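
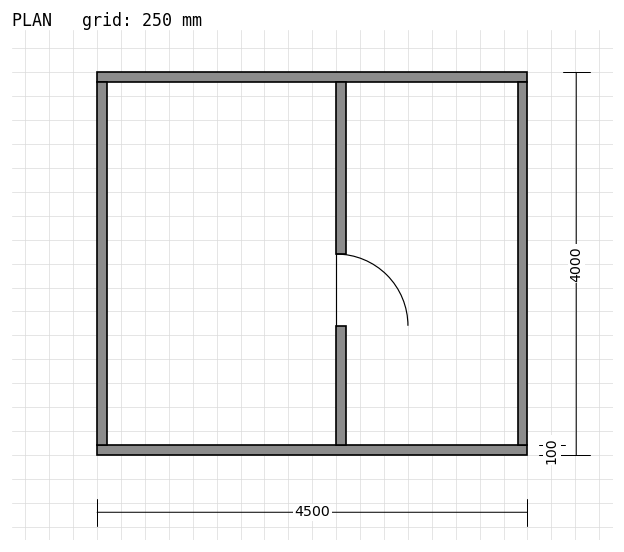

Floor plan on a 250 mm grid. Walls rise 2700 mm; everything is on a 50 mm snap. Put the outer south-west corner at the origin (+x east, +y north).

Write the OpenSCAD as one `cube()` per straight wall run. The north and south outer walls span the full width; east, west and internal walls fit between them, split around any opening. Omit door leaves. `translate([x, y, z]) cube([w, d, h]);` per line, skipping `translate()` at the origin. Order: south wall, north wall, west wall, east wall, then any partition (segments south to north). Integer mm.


cube([4500, 100, 2700]);
translate([0, 3900, 0]) cube([4500, 100, 2700]);
translate([0, 100, 0]) cube([100, 3800, 2700]);
translate([4400, 100, 0]) cube([100, 3800, 2700]);
translate([2500, 100, 0]) cube([100, 1250, 2700]);
translate([2500, 2100, 0]) cube([100, 1800, 2700]);


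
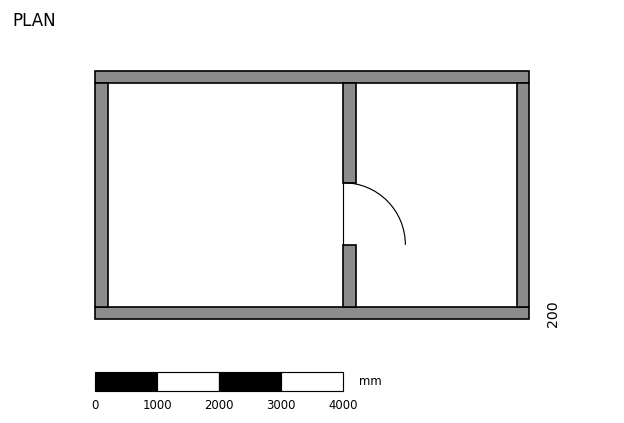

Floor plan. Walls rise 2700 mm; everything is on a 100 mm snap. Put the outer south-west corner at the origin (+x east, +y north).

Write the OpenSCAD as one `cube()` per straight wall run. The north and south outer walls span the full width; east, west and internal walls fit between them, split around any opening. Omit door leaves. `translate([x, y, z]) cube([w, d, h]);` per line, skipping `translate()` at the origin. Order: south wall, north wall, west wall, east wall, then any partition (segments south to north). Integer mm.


cube([7000, 200, 2700]);
translate([0, 3800, 0]) cube([7000, 200, 2700]);
translate([0, 200, 0]) cube([200, 3600, 2700]);
translate([6800, 200, 0]) cube([200, 3600, 2700]);
translate([4000, 200, 0]) cube([200, 1000, 2700]);
translate([4000, 2200, 0]) cube([200, 1600, 2700]);


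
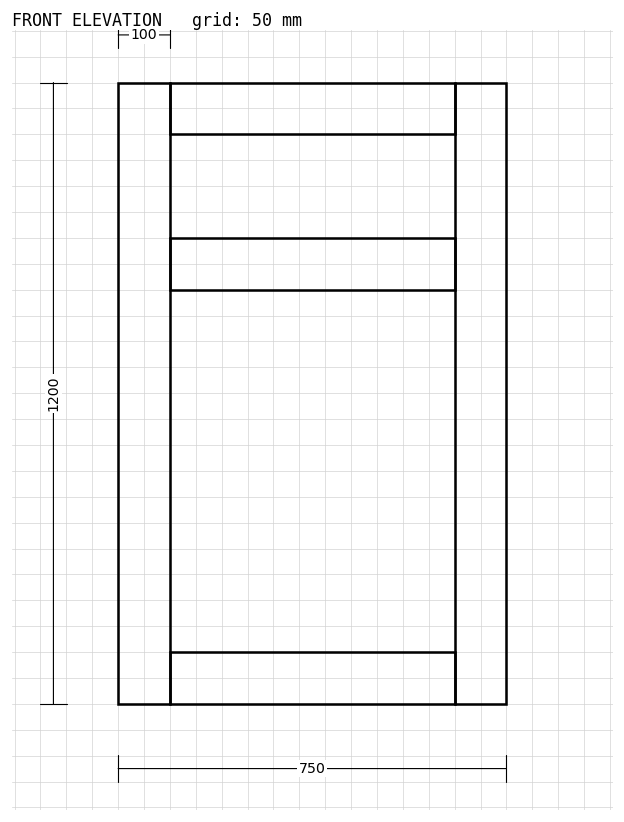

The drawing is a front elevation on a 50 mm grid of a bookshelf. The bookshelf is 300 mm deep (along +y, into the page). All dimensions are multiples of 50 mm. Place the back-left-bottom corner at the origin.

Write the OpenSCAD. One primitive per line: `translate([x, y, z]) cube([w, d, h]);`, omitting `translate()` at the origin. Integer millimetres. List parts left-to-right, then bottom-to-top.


cube([100, 300, 1200]);
translate([100, 0, 0]) cube([550, 300, 100]);
translate([100, 0, 800]) cube([550, 300, 100]);
translate([100, 0, 1100]) cube([550, 300, 100]);
translate([650, 0, 0]) cube([100, 300, 1200]);


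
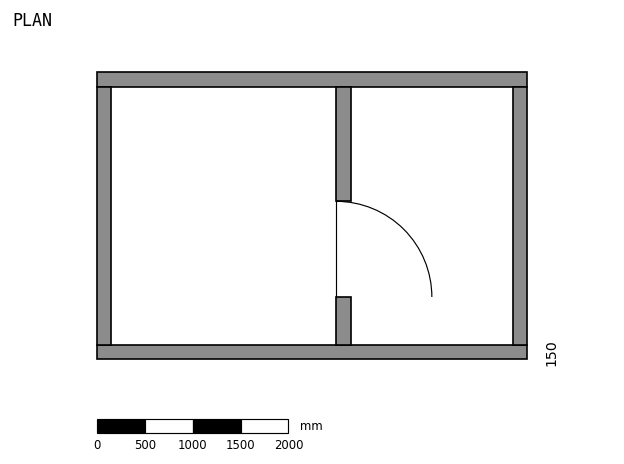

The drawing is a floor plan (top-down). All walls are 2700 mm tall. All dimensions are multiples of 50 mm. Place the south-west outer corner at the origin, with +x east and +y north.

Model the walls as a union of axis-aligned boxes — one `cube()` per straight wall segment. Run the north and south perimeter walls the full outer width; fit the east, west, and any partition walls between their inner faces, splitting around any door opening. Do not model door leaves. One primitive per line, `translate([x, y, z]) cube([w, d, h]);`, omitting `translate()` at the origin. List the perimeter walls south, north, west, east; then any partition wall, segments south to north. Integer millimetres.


cube([4500, 150, 2700]);
translate([0, 2850, 0]) cube([4500, 150, 2700]);
translate([0, 150, 0]) cube([150, 2700, 2700]);
translate([4350, 150, 0]) cube([150, 2700, 2700]);
translate([2500, 150, 0]) cube([150, 500, 2700]);
translate([2500, 1650, 0]) cube([150, 1200, 2700]);


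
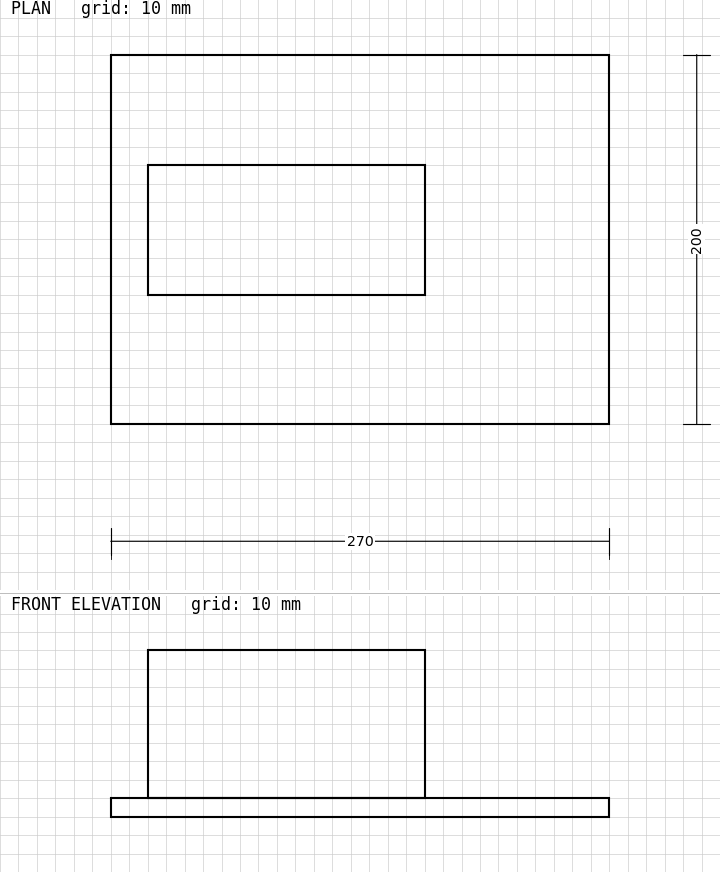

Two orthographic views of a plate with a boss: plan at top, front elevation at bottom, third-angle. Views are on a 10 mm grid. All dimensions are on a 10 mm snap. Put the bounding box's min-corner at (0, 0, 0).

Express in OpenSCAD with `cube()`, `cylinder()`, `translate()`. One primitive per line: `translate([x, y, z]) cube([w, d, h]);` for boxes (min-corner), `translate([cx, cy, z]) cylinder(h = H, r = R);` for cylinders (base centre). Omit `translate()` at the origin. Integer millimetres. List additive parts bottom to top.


cube([270, 200, 10]);
translate([20, 70, 10]) cube([150, 70, 80]);


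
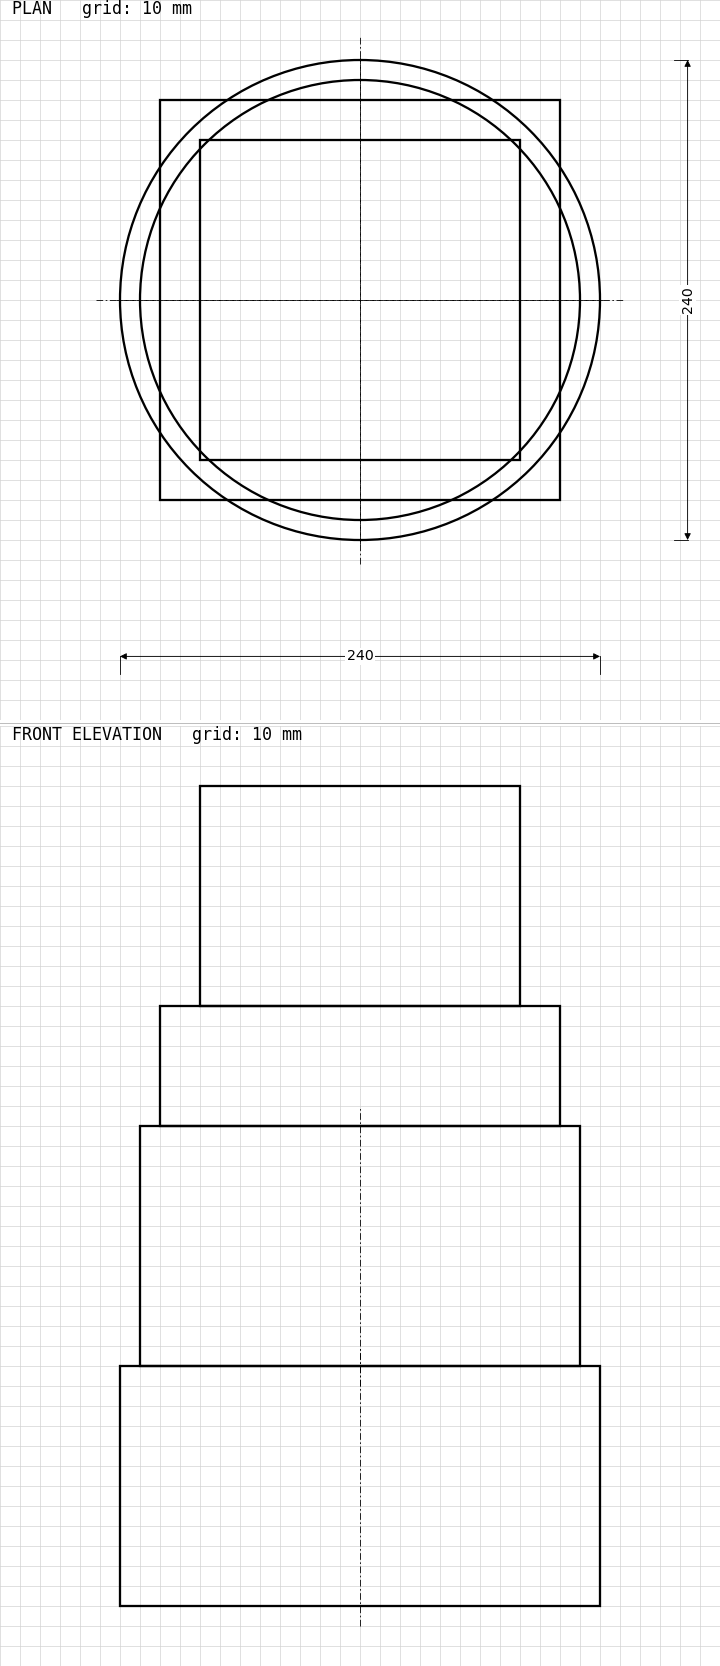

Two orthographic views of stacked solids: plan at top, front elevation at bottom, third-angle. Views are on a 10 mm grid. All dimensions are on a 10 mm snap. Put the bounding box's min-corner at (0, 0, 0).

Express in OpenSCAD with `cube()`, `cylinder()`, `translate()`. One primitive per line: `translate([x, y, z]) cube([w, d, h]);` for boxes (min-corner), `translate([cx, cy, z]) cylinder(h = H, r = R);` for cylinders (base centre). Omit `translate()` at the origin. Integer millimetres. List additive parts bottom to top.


translate([120, 120, 0]) cylinder(h = 120, r = 120);
translate([120, 120, 120]) cylinder(h = 120, r = 110);
translate([20, 20, 240]) cube([200, 200, 60]);
translate([40, 40, 300]) cube([160, 160, 110]);


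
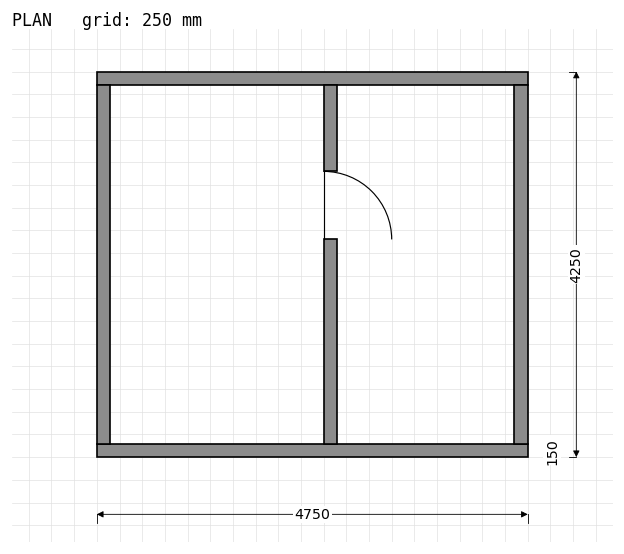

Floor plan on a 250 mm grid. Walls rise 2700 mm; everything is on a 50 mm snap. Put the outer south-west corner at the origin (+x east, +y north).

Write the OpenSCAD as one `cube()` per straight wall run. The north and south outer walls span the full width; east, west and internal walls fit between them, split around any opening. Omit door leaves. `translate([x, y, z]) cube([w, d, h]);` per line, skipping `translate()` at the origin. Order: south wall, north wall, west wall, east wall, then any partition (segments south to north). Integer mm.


cube([4750, 150, 2700]);
translate([0, 4100, 0]) cube([4750, 150, 2700]);
translate([0, 150, 0]) cube([150, 3950, 2700]);
translate([4600, 150, 0]) cube([150, 3950, 2700]);
translate([2500, 150, 0]) cube([150, 2250, 2700]);
translate([2500, 3150, 0]) cube([150, 950, 2700]);


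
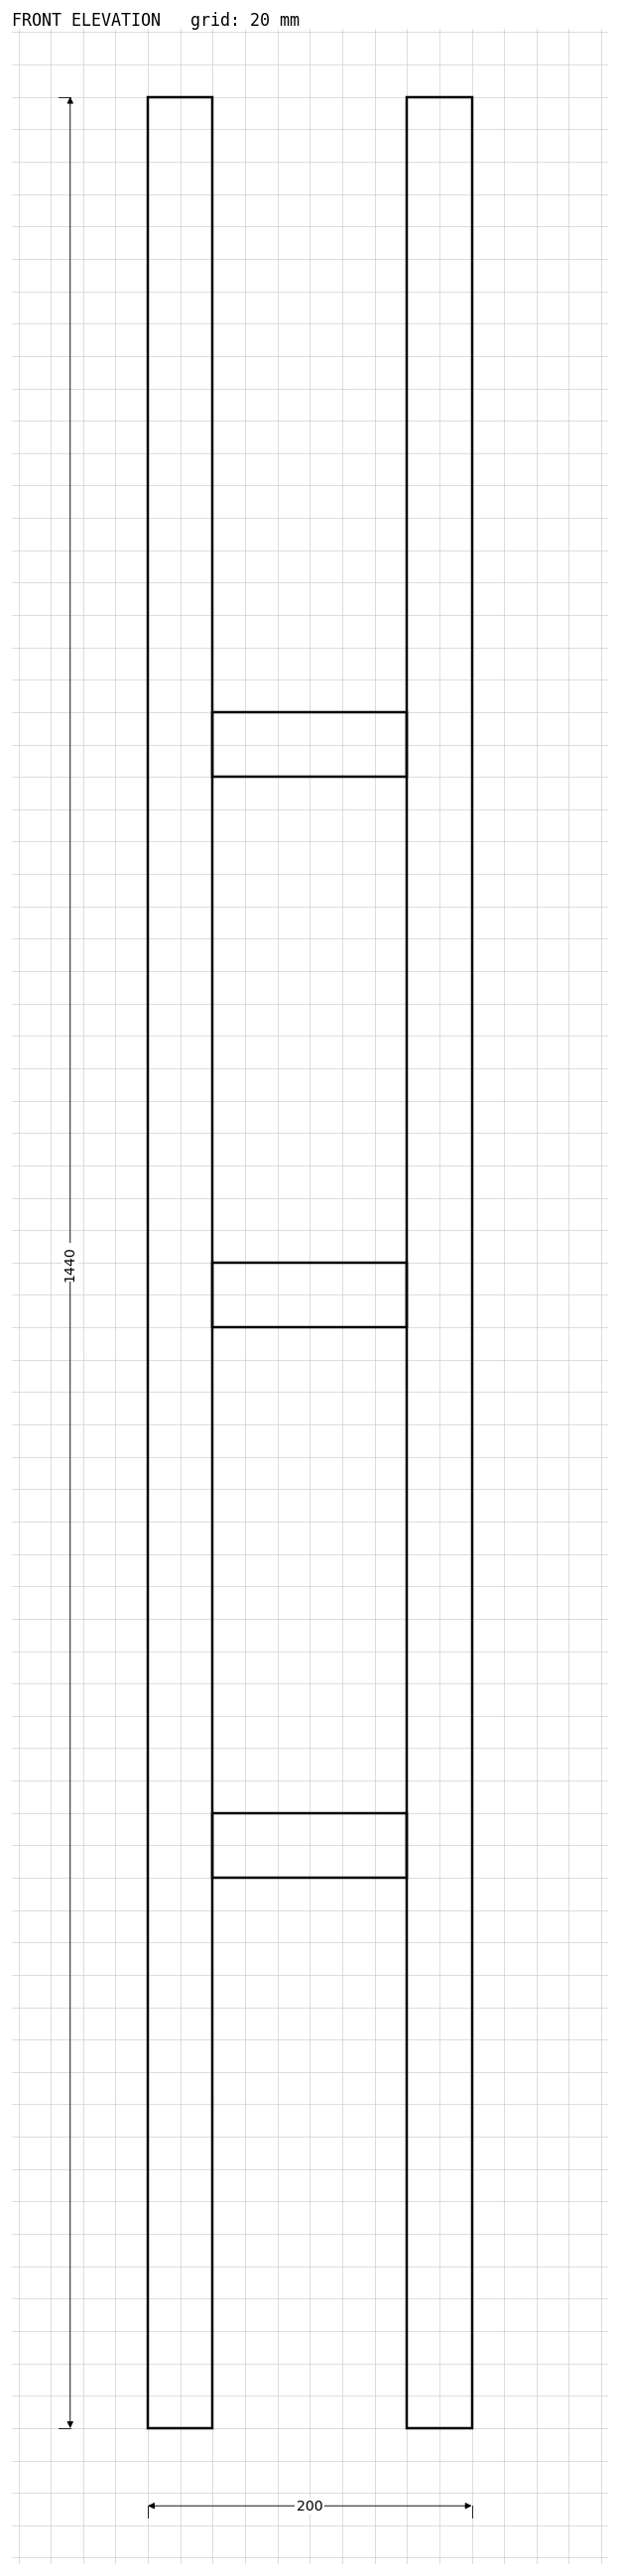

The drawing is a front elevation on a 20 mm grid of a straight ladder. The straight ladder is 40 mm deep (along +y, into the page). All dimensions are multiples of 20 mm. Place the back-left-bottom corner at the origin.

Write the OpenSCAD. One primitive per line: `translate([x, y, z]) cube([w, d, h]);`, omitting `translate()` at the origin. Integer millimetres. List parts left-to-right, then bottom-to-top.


cube([40, 40, 1440]);
translate([40, 0, 340]) cube([120, 40, 40]);
translate([40, 0, 680]) cube([120, 40, 40]);
translate([40, 0, 1020]) cube([120, 40, 40]);
translate([160, 0, 0]) cube([40, 40, 1440]);


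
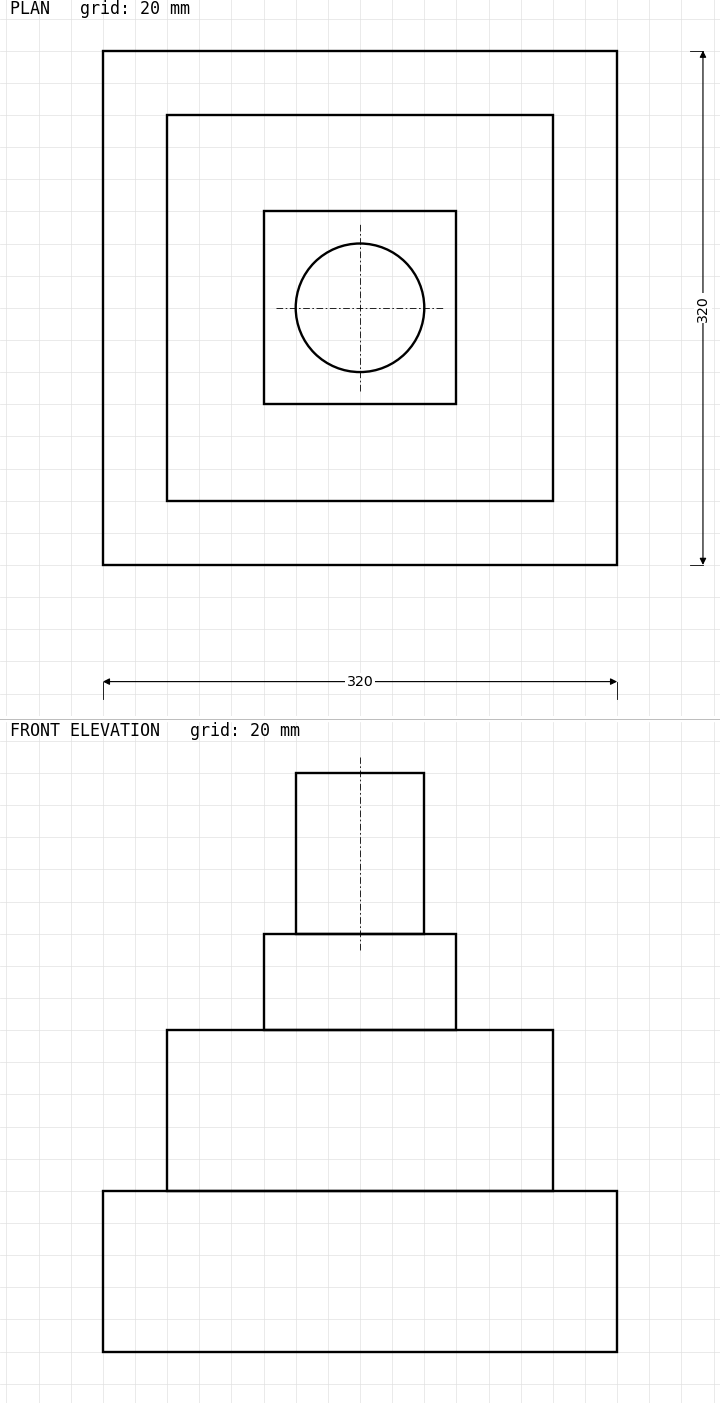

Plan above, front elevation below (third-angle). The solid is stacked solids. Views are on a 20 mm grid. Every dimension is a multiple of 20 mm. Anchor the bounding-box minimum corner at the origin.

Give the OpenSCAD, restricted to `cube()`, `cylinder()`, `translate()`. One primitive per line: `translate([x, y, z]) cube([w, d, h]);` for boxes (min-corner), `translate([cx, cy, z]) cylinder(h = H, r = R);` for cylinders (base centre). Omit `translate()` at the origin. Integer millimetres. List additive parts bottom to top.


cube([320, 320, 100]);
translate([40, 40, 100]) cube([240, 240, 100]);
translate([100, 100, 200]) cube([120, 120, 60]);
translate([160, 160, 260]) cylinder(h = 100, r = 40);


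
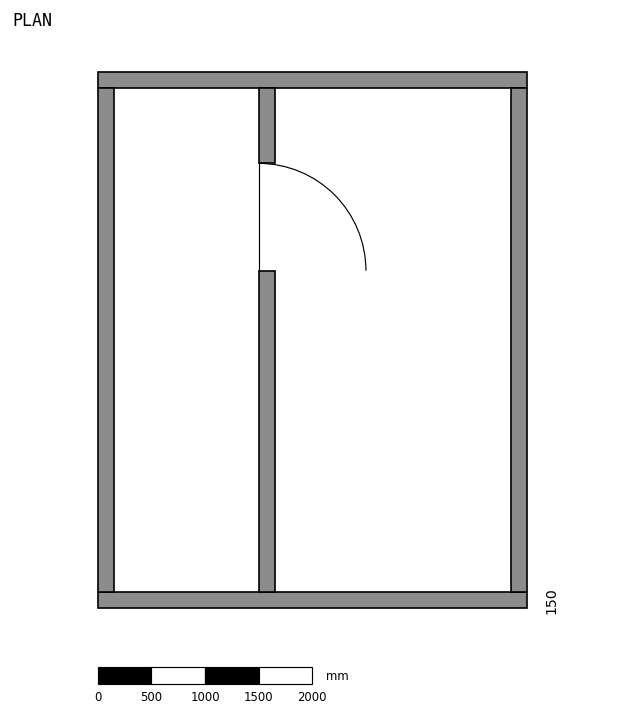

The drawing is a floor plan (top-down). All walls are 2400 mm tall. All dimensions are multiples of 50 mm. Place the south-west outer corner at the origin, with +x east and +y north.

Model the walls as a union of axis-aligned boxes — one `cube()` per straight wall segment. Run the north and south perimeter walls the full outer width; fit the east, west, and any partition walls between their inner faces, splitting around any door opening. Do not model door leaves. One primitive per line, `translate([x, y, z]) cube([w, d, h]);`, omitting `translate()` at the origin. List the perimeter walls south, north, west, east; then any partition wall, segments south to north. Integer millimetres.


cube([4000, 150, 2400]);
translate([0, 4850, 0]) cube([4000, 150, 2400]);
translate([0, 150, 0]) cube([150, 4700, 2400]);
translate([3850, 150, 0]) cube([150, 4700, 2400]);
translate([1500, 150, 0]) cube([150, 3000, 2400]);
translate([1500, 4150, 0]) cube([150, 700, 2400]);


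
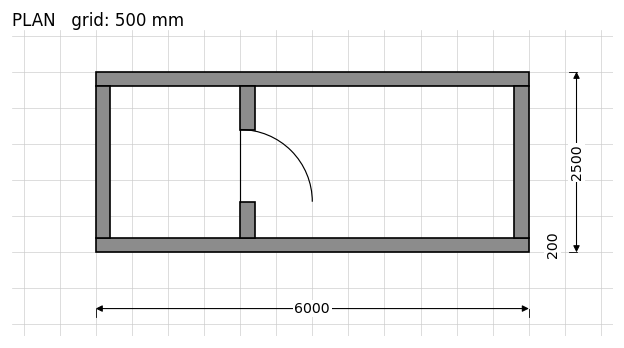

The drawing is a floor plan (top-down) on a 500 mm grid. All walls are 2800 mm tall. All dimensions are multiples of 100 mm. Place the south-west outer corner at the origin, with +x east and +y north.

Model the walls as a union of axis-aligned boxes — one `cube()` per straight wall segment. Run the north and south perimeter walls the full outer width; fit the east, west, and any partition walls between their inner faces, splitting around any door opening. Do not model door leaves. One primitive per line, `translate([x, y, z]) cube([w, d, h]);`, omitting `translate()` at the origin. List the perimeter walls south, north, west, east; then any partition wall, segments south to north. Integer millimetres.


cube([6000, 200, 2800]);
translate([0, 2300, 0]) cube([6000, 200, 2800]);
translate([0, 200, 0]) cube([200, 2100, 2800]);
translate([5800, 200, 0]) cube([200, 2100, 2800]);
translate([2000, 200, 0]) cube([200, 500, 2800]);
translate([2000, 1700, 0]) cube([200, 600, 2800]);


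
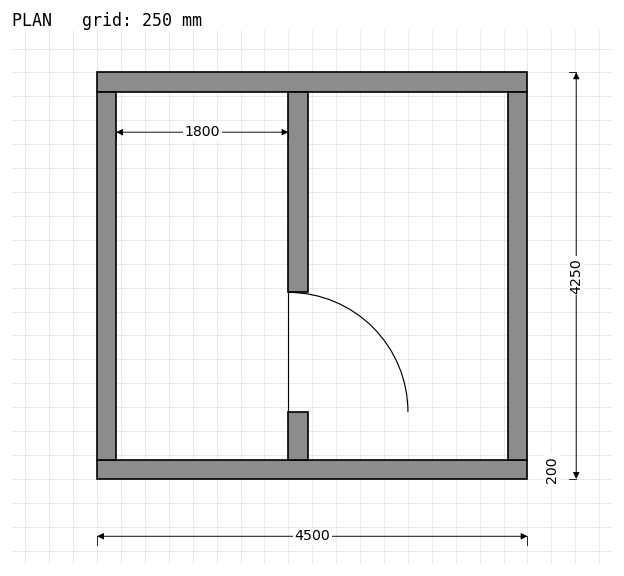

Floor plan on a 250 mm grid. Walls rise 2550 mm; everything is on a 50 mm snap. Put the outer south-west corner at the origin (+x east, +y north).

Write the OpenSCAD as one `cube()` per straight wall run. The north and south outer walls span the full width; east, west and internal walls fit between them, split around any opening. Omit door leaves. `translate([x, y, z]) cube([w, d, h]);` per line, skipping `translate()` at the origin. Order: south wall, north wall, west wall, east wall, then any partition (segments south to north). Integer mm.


cube([4500, 200, 2550]);
translate([0, 4050, 0]) cube([4500, 200, 2550]);
translate([0, 200, 0]) cube([200, 3850, 2550]);
translate([4300, 200, 0]) cube([200, 3850, 2550]);
translate([2000, 200, 0]) cube([200, 500, 2550]);
translate([2000, 1950, 0]) cube([200, 2100, 2550]);


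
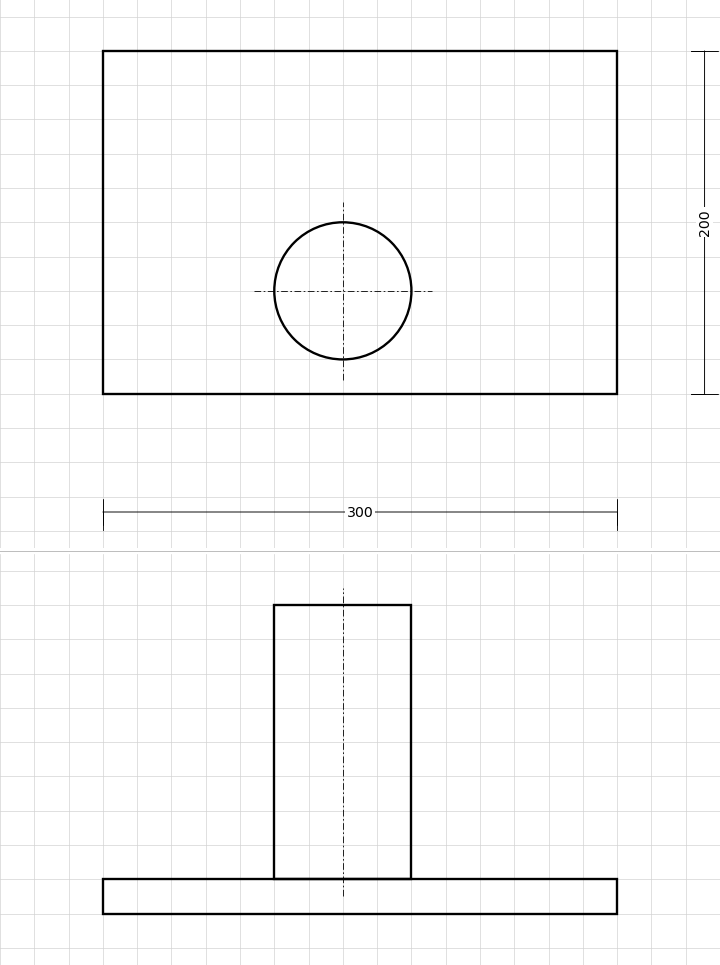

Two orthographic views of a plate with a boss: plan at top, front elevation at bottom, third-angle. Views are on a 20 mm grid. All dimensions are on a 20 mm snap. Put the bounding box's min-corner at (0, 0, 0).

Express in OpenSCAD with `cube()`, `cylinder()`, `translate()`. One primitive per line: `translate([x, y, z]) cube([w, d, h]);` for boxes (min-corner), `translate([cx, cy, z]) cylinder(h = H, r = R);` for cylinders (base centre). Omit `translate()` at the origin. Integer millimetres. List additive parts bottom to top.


cube([300, 200, 20]);
translate([140, 60, 20]) cylinder(h = 160, r = 40);


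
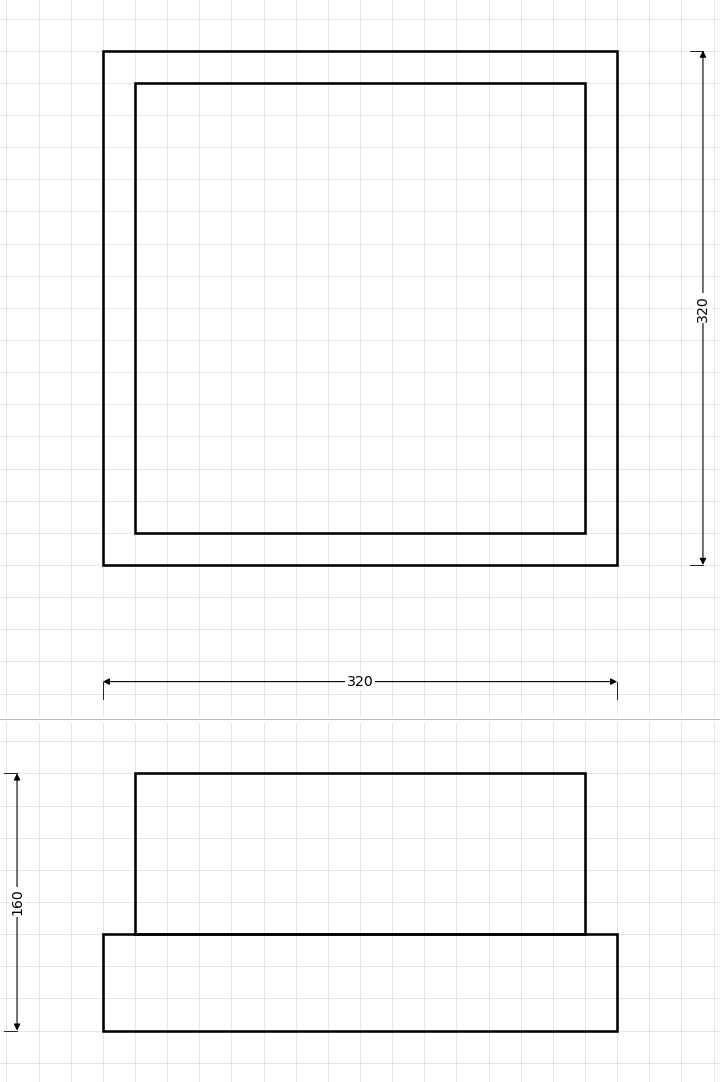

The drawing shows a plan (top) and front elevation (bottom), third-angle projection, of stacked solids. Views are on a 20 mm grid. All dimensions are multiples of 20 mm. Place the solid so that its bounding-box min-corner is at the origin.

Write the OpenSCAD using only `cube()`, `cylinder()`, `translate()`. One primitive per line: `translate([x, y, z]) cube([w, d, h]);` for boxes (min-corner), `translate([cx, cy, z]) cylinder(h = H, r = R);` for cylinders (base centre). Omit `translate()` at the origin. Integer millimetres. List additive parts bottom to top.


cube([320, 320, 60]);
translate([20, 20, 60]) cube([280, 280, 100]);


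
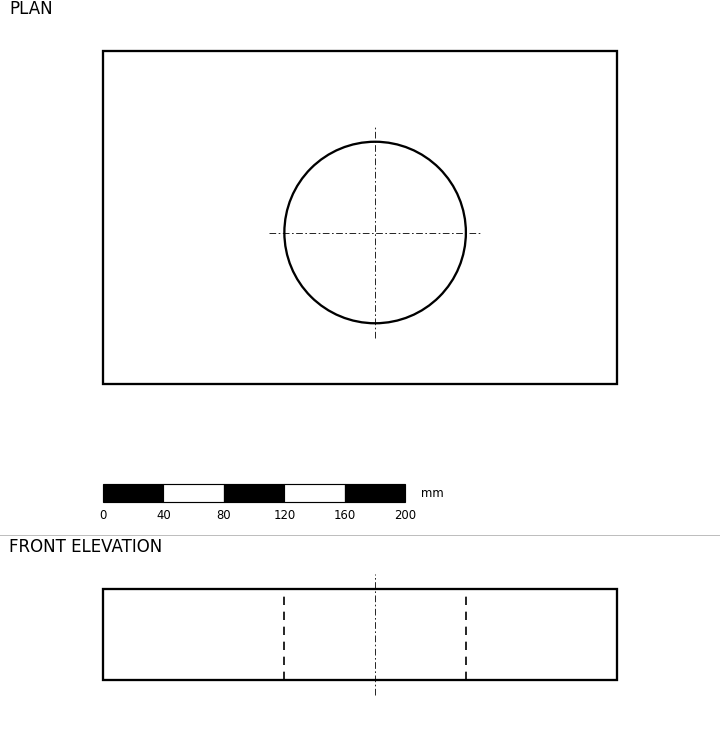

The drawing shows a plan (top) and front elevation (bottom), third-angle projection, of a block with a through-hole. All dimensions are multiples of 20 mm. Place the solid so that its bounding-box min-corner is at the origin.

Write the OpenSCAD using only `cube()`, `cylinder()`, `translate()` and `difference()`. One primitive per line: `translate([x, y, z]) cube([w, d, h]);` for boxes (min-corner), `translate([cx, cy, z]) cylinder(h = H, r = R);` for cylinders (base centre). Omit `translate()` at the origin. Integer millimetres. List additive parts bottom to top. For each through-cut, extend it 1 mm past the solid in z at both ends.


difference() {
  cube([340, 220, 60]);
  translate([180, 100, -1]) cylinder(h = 62, r = 60);
}


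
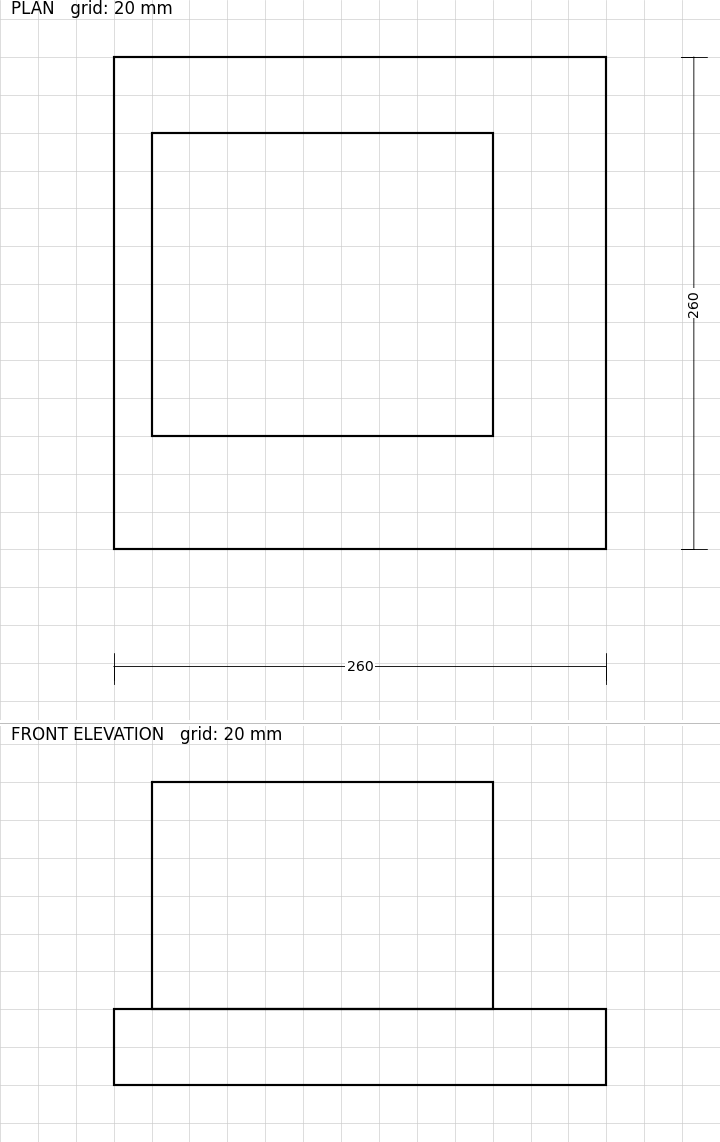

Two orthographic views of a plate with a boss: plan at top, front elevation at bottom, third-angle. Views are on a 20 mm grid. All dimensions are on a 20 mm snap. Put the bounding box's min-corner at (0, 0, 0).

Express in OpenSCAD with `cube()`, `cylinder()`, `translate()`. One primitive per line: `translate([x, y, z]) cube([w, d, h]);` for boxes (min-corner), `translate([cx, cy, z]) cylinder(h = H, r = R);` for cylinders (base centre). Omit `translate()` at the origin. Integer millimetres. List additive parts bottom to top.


cube([260, 260, 40]);
translate([20, 60, 40]) cube([180, 160, 120]);


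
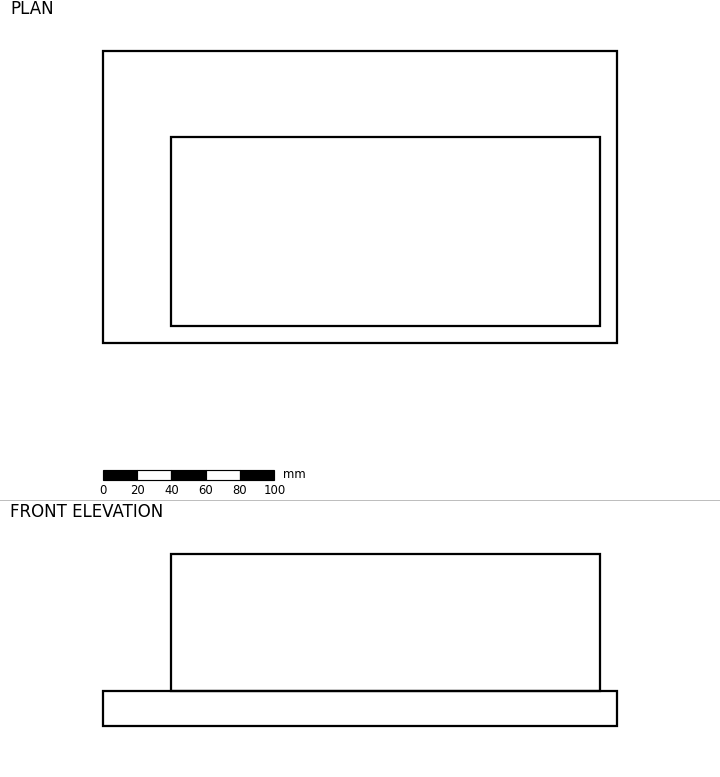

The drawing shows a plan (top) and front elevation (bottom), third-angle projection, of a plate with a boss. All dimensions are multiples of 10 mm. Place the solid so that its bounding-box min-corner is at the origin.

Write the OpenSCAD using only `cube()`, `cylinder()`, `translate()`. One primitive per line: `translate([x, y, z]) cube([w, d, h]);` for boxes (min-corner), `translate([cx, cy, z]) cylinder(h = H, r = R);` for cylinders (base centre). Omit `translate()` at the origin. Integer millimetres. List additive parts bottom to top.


cube([300, 170, 20]);
translate([40, 10, 20]) cube([250, 110, 80]);


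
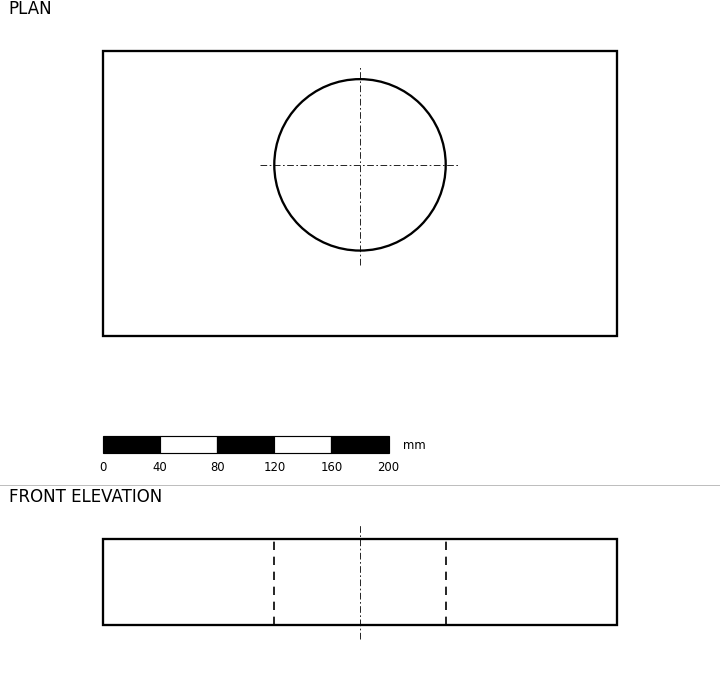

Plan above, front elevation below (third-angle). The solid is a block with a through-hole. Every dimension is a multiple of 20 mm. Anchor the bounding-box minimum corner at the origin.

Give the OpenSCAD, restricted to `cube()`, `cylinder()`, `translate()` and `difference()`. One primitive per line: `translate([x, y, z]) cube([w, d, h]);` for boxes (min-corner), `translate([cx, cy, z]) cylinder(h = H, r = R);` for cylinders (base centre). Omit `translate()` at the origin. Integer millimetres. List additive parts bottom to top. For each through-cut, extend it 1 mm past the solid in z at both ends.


difference() {
  cube([360, 200, 60]);
  translate([180, 120, -1]) cylinder(h = 62, r = 60);
}


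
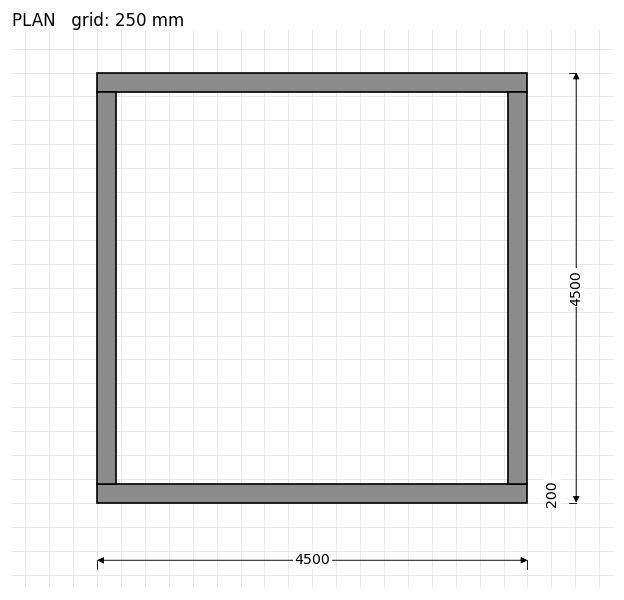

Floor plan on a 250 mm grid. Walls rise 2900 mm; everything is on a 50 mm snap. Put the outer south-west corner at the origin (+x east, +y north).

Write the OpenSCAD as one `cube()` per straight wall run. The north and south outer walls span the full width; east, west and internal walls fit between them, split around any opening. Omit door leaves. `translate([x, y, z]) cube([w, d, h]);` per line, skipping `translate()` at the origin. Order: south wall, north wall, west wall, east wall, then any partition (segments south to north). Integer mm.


cube([4500, 200, 2900]);
translate([0, 4300, 0]) cube([4500, 200, 2900]);
translate([0, 200, 0]) cube([200, 4100, 2900]);
translate([4300, 200, 0]) cube([200, 4100, 2900]);


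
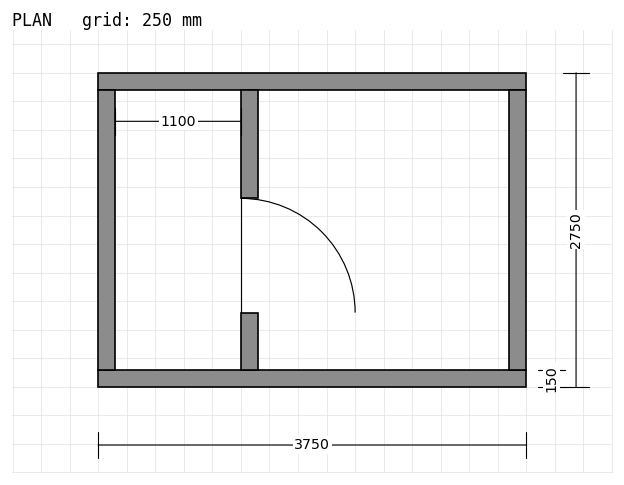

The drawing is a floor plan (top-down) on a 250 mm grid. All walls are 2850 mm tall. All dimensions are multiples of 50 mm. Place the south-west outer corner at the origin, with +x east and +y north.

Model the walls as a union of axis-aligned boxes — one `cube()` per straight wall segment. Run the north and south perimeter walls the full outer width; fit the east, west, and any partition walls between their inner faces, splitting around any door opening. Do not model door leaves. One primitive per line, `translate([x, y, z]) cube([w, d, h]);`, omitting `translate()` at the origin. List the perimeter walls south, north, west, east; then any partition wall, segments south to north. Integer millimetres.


cube([3750, 150, 2850]);
translate([0, 2600, 0]) cube([3750, 150, 2850]);
translate([0, 150, 0]) cube([150, 2450, 2850]);
translate([3600, 150, 0]) cube([150, 2450, 2850]);
translate([1250, 150, 0]) cube([150, 500, 2850]);
translate([1250, 1650, 0]) cube([150, 950, 2850]);


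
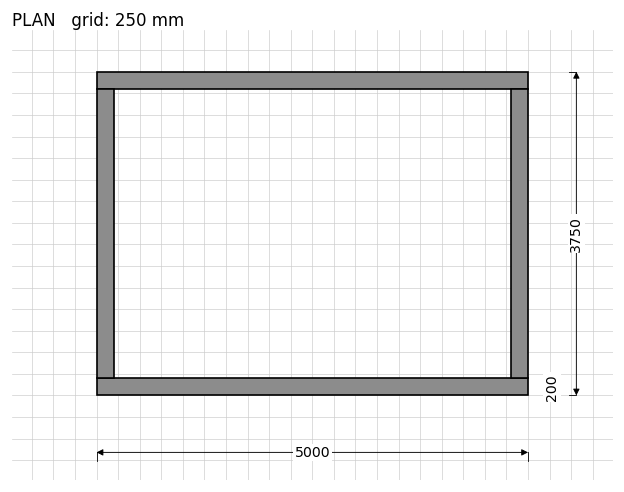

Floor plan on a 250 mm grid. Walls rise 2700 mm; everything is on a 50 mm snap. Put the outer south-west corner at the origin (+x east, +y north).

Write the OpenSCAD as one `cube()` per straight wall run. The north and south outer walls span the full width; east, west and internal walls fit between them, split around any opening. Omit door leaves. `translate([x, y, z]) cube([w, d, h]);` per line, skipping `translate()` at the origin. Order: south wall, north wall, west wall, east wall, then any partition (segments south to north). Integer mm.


cube([5000, 200, 2700]);
translate([0, 3550, 0]) cube([5000, 200, 2700]);
translate([0, 200, 0]) cube([200, 3350, 2700]);
translate([4800, 200, 0]) cube([200, 3350, 2700]);


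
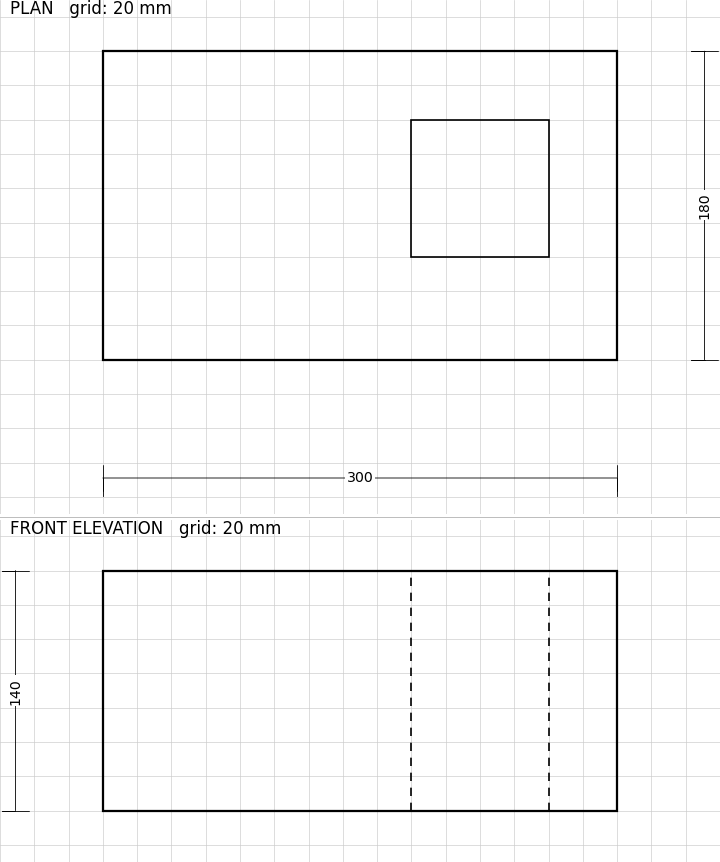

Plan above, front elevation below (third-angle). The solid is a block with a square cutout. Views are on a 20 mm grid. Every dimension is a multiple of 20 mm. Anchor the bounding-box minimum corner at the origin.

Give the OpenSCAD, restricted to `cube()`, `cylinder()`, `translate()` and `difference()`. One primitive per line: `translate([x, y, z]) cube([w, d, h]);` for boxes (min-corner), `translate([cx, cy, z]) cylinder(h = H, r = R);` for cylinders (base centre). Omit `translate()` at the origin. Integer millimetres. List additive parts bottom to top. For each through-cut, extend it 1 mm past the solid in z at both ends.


difference() {
  cube([300, 180, 140]);
  translate([180, 60, -1]) cube([80, 80, 142]);
}


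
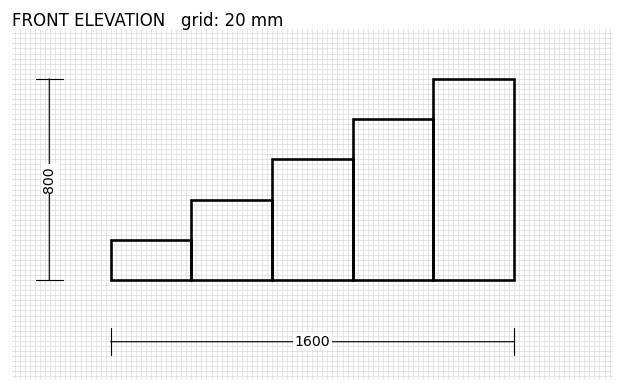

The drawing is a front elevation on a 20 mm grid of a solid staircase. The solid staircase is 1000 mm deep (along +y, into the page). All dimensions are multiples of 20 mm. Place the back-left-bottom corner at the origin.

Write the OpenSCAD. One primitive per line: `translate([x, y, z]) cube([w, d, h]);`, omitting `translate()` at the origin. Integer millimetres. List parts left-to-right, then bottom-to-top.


cube([320, 1000, 160]);
translate([320, 0, 0]) cube([320, 1000, 320]);
translate([640, 0, 0]) cube([320, 1000, 480]);
translate([960, 0, 0]) cube([320, 1000, 640]);
translate([1280, 0, 0]) cube([320, 1000, 800]);


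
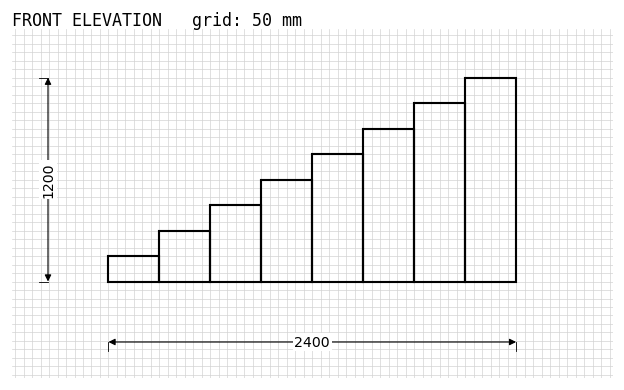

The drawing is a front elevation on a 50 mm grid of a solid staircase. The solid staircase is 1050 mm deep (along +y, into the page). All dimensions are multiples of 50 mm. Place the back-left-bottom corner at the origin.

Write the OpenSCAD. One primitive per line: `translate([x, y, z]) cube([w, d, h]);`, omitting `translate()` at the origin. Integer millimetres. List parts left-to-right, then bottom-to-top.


cube([300, 1050, 150]);
translate([300, 0, 0]) cube([300, 1050, 300]);
translate([600, 0, 0]) cube([300, 1050, 450]);
translate([900, 0, 0]) cube([300, 1050, 600]);
translate([1200, 0, 0]) cube([300, 1050, 750]);
translate([1500, 0, 0]) cube([300, 1050, 900]);
translate([1800, 0, 0]) cube([300, 1050, 1050]);
translate([2100, 0, 0]) cube([300, 1050, 1200]);


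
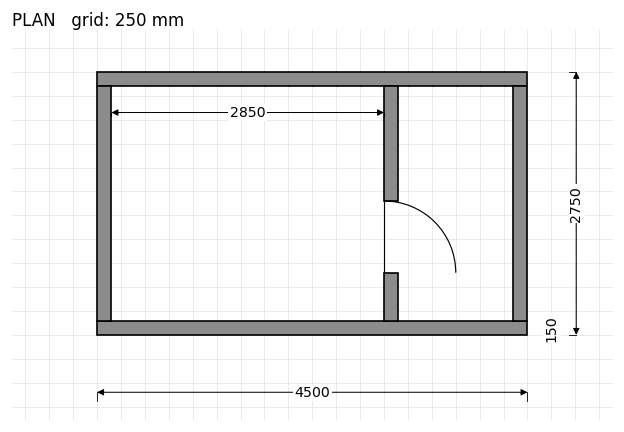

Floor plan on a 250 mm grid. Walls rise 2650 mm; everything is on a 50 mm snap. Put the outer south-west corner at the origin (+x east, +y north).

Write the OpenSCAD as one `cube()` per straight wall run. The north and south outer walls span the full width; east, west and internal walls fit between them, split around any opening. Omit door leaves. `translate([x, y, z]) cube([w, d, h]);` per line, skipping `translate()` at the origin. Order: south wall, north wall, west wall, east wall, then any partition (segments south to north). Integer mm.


cube([4500, 150, 2650]);
translate([0, 2600, 0]) cube([4500, 150, 2650]);
translate([0, 150, 0]) cube([150, 2450, 2650]);
translate([4350, 150, 0]) cube([150, 2450, 2650]);
translate([3000, 150, 0]) cube([150, 500, 2650]);
translate([3000, 1400, 0]) cube([150, 1200, 2650]);


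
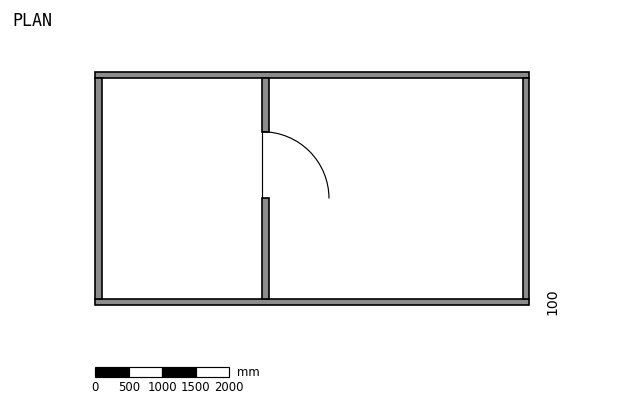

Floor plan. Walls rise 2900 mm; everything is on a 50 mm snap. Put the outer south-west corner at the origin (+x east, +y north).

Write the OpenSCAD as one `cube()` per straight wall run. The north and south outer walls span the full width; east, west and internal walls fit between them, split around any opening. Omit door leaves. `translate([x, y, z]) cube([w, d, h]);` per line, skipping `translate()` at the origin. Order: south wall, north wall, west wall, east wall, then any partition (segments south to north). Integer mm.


cube([6500, 100, 2900]);
translate([0, 3400, 0]) cube([6500, 100, 2900]);
translate([0, 100, 0]) cube([100, 3300, 2900]);
translate([6400, 100, 0]) cube([100, 3300, 2900]);
translate([2500, 100, 0]) cube([100, 1500, 2900]);
translate([2500, 2600, 0]) cube([100, 800, 2900]);


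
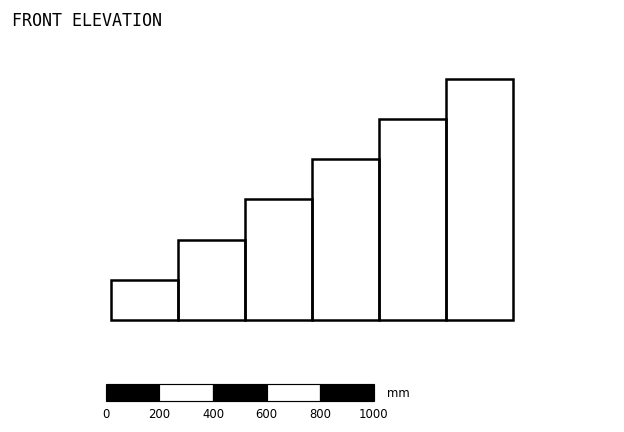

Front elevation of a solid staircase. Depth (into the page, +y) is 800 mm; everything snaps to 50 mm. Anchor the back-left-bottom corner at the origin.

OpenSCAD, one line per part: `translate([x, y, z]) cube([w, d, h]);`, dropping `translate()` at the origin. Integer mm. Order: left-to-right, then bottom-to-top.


cube([250, 800, 150]);
translate([250, 0, 0]) cube([250, 800, 300]);
translate([500, 0, 0]) cube([250, 800, 450]);
translate([750, 0, 0]) cube([250, 800, 600]);
translate([1000, 0, 0]) cube([250, 800, 750]);
translate([1250, 0, 0]) cube([250, 800, 900]);


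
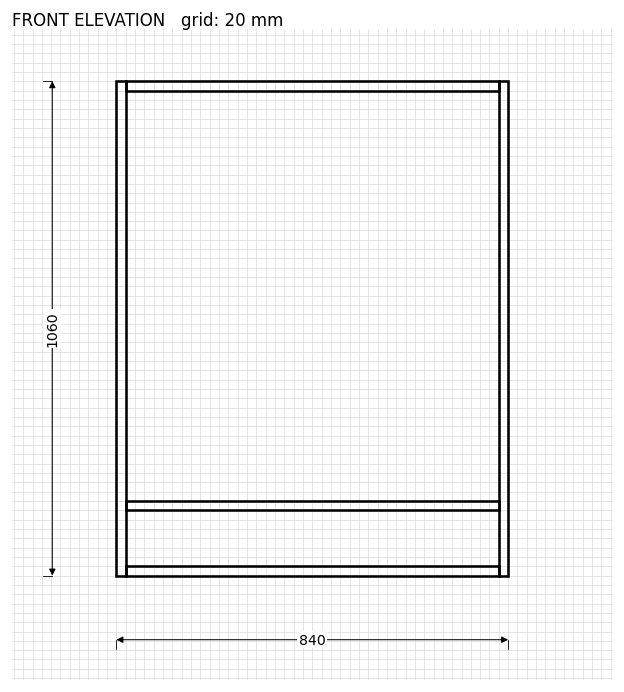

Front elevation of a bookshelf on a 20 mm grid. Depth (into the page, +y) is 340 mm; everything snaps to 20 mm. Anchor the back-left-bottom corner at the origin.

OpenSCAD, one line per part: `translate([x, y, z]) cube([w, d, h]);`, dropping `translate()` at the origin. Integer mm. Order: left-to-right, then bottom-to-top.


cube([20, 340, 1060]);
translate([20, 0, 0]) cube([800, 340, 20]);
translate([20, 0, 140]) cube([800, 340, 20]);
translate([20, 0, 1040]) cube([800, 340, 20]);
translate([820, 0, 0]) cube([20, 340, 1060]);


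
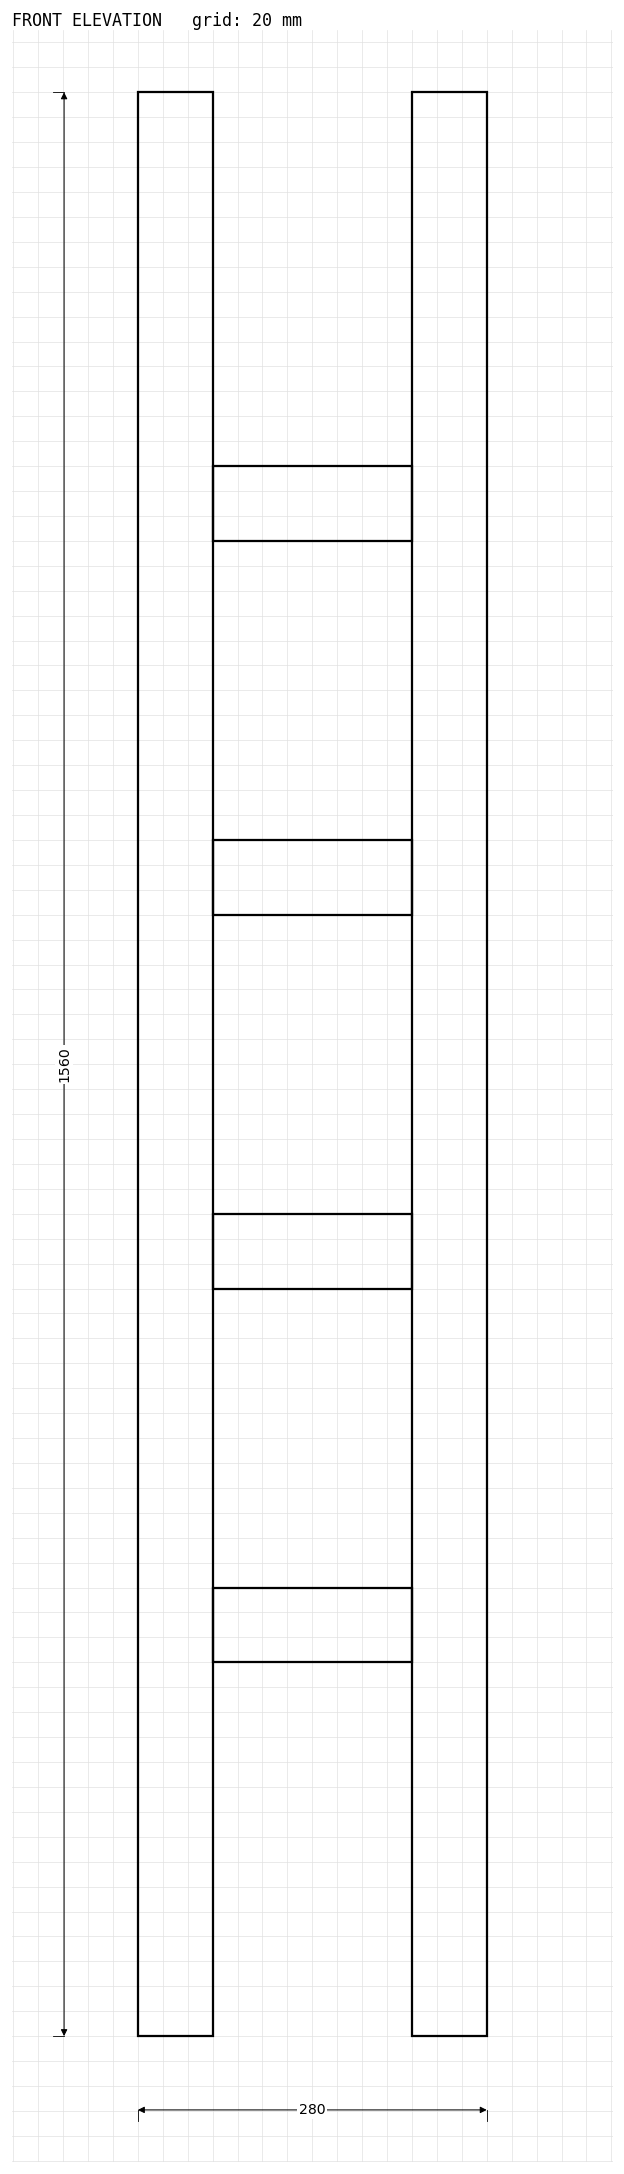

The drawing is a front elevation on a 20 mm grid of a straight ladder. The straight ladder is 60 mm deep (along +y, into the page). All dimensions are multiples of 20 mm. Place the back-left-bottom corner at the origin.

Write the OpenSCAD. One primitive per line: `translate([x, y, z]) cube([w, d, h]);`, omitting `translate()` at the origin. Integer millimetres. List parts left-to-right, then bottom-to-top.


cube([60, 60, 1560]);
translate([60, 0, 300]) cube([160, 60, 60]);
translate([60, 0, 600]) cube([160, 60, 60]);
translate([60, 0, 900]) cube([160, 60, 60]);
translate([60, 0, 1200]) cube([160, 60, 60]);
translate([220, 0, 0]) cube([60, 60, 1560]);


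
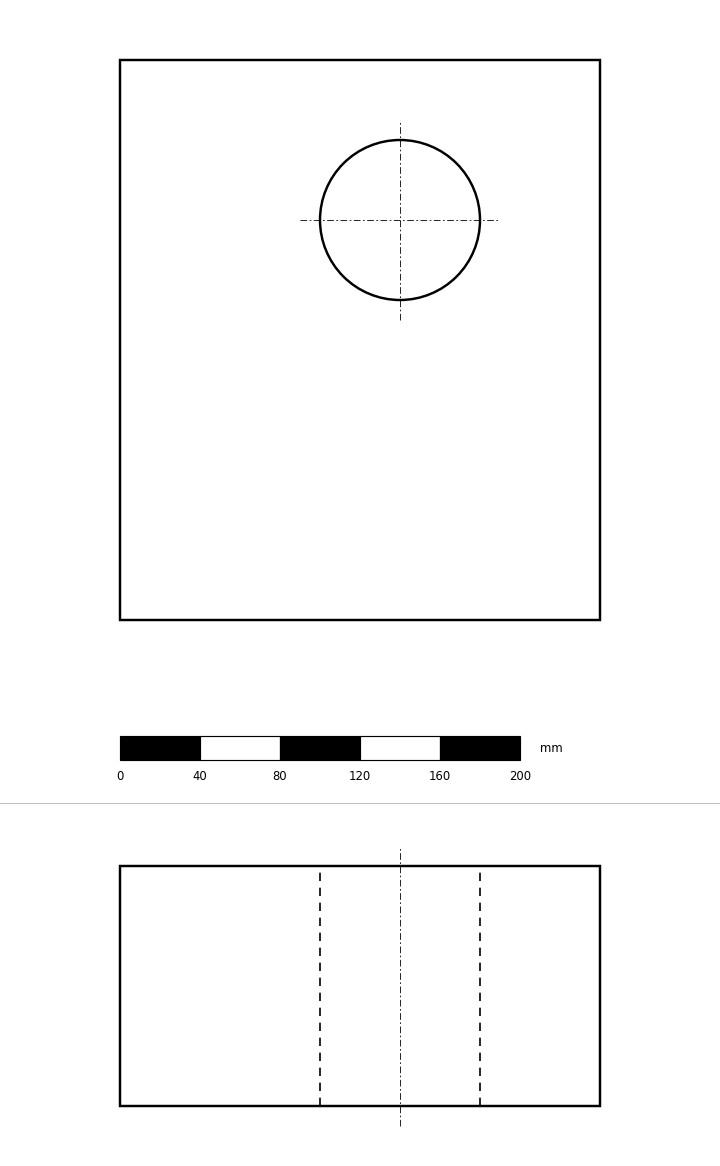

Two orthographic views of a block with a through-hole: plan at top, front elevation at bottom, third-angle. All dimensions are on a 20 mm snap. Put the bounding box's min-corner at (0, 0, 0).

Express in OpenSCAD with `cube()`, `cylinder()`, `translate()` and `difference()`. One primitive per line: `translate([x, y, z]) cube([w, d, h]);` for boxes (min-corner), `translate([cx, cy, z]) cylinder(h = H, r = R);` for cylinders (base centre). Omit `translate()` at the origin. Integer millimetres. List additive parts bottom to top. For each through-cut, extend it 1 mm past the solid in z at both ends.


difference() {
  cube([240, 280, 120]);
  translate([140, 200, -1]) cylinder(h = 122, r = 40);
}


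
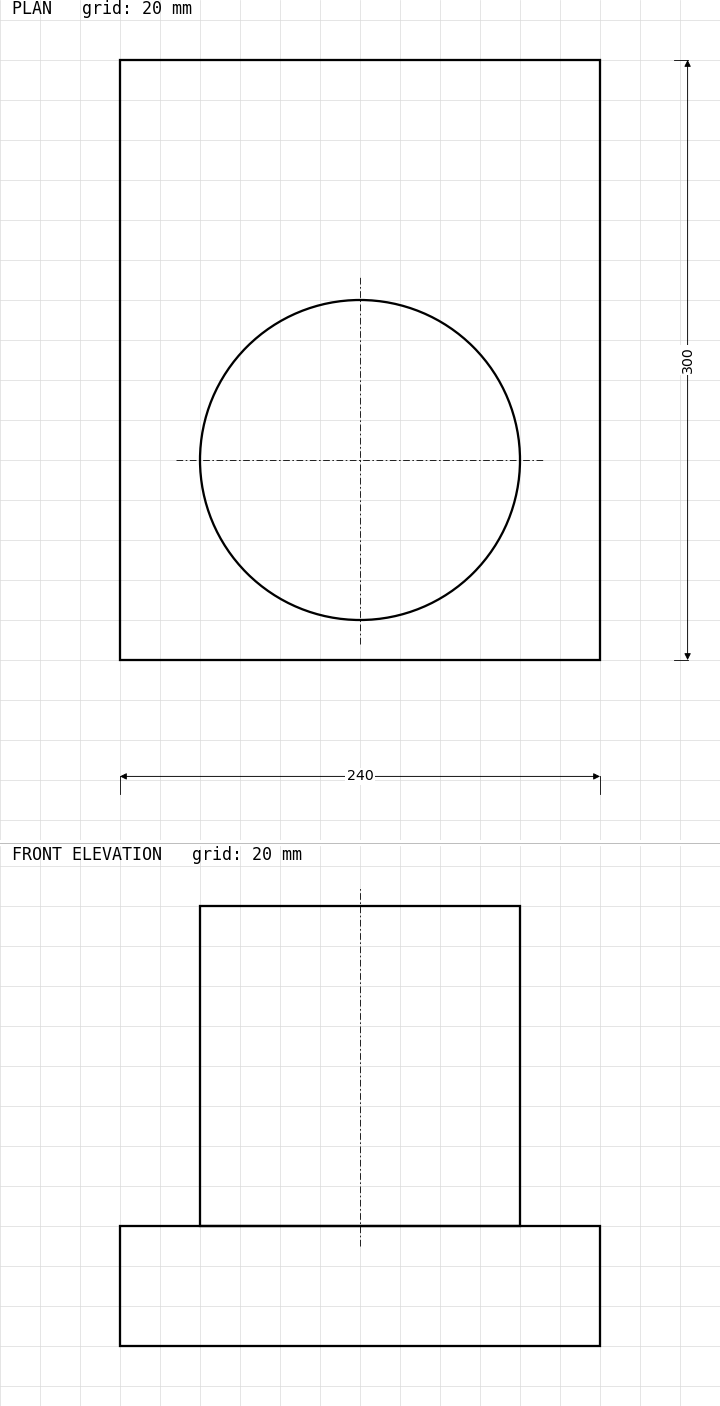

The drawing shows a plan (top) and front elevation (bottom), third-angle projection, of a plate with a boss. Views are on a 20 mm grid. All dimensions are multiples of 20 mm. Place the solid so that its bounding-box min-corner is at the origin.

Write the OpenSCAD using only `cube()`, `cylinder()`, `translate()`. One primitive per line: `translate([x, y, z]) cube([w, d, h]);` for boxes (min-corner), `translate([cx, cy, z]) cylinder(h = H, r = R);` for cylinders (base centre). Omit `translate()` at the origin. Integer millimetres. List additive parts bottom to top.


cube([240, 300, 60]);
translate([120, 100, 60]) cylinder(h = 160, r = 80);


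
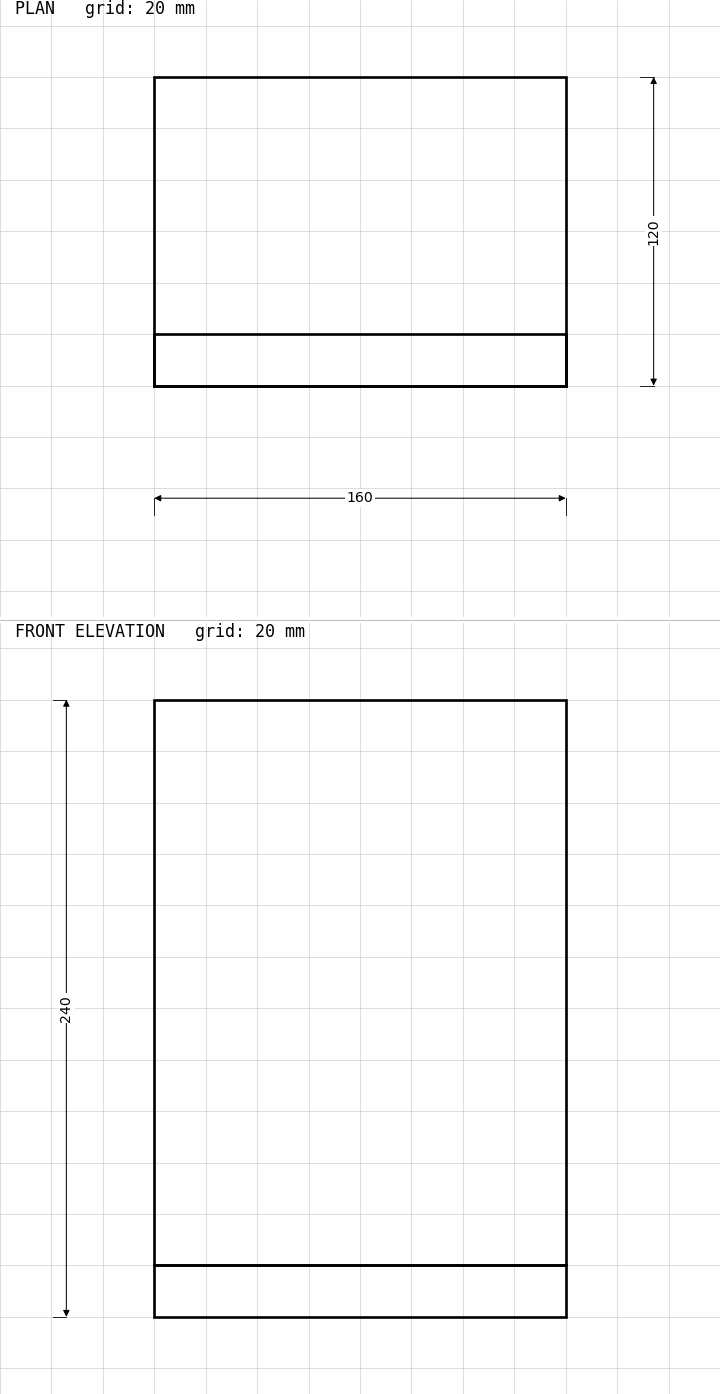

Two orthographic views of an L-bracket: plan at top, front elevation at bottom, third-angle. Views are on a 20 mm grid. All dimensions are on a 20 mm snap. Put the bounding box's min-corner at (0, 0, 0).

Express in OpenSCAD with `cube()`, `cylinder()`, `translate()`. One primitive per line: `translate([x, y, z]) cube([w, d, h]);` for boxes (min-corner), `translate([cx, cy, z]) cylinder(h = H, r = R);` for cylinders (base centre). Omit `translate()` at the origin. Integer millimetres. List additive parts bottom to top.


cube([160, 120, 20]);
translate([0, 0, 20]) cube([160, 20, 220]);


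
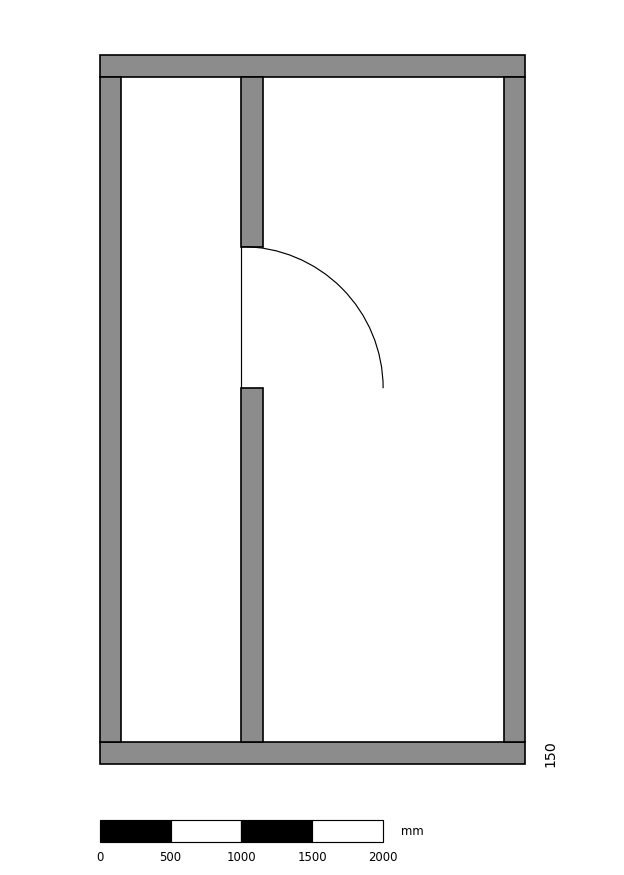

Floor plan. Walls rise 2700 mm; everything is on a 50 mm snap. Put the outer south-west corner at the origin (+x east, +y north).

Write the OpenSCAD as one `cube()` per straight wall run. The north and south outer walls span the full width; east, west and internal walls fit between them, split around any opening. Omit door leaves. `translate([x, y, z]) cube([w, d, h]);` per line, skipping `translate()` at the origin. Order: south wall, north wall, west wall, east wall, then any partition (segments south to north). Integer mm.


cube([3000, 150, 2700]);
translate([0, 4850, 0]) cube([3000, 150, 2700]);
translate([0, 150, 0]) cube([150, 4700, 2700]);
translate([2850, 150, 0]) cube([150, 4700, 2700]);
translate([1000, 150, 0]) cube([150, 2500, 2700]);
translate([1000, 3650, 0]) cube([150, 1200, 2700]);


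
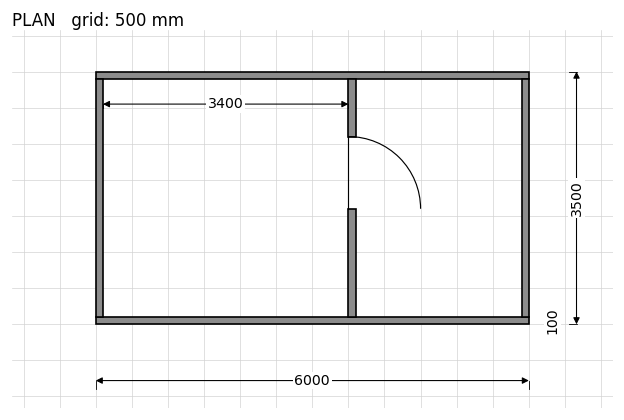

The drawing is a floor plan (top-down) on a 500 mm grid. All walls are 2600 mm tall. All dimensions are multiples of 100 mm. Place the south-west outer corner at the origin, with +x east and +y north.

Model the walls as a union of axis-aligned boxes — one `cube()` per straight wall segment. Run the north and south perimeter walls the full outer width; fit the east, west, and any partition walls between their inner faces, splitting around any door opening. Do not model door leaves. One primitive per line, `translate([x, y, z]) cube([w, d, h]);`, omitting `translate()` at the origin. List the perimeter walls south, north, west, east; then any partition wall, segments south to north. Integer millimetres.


cube([6000, 100, 2600]);
translate([0, 3400, 0]) cube([6000, 100, 2600]);
translate([0, 100, 0]) cube([100, 3300, 2600]);
translate([5900, 100, 0]) cube([100, 3300, 2600]);
translate([3500, 100, 0]) cube([100, 1500, 2600]);
translate([3500, 2600, 0]) cube([100, 800, 2600]);


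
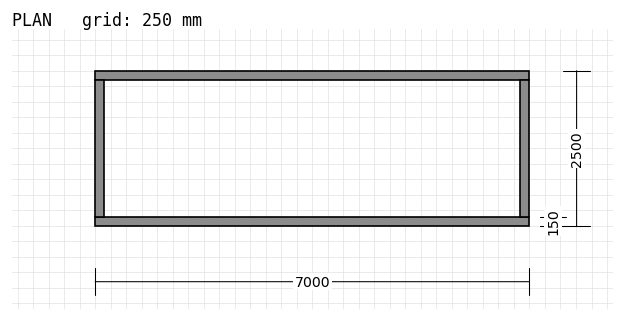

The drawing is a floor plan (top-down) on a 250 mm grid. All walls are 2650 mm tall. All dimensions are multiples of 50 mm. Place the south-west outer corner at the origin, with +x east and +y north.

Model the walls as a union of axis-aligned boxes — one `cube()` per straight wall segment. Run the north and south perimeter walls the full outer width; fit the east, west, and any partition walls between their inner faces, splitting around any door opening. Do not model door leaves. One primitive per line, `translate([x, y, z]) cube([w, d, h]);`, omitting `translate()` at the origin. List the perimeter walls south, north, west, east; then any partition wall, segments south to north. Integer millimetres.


cube([7000, 150, 2650]);
translate([0, 2350, 0]) cube([7000, 150, 2650]);
translate([0, 150, 0]) cube([150, 2200, 2650]);
translate([6850, 150, 0]) cube([150, 2200, 2650]);


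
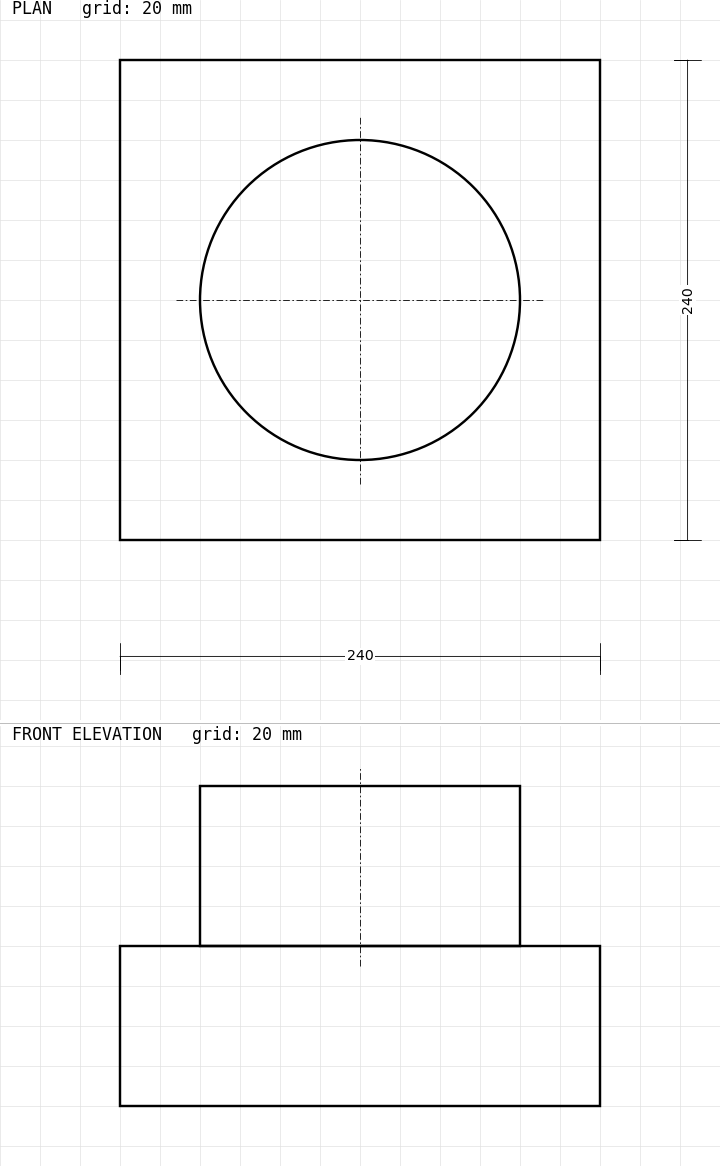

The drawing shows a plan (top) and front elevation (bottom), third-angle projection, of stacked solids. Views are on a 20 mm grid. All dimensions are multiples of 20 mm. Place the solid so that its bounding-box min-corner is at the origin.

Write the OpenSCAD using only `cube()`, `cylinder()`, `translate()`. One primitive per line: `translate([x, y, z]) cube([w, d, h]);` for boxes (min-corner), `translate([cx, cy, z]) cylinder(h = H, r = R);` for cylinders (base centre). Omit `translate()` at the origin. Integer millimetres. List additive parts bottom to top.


cube([240, 240, 80]);
translate([120, 120, 80]) cylinder(h = 80, r = 80);


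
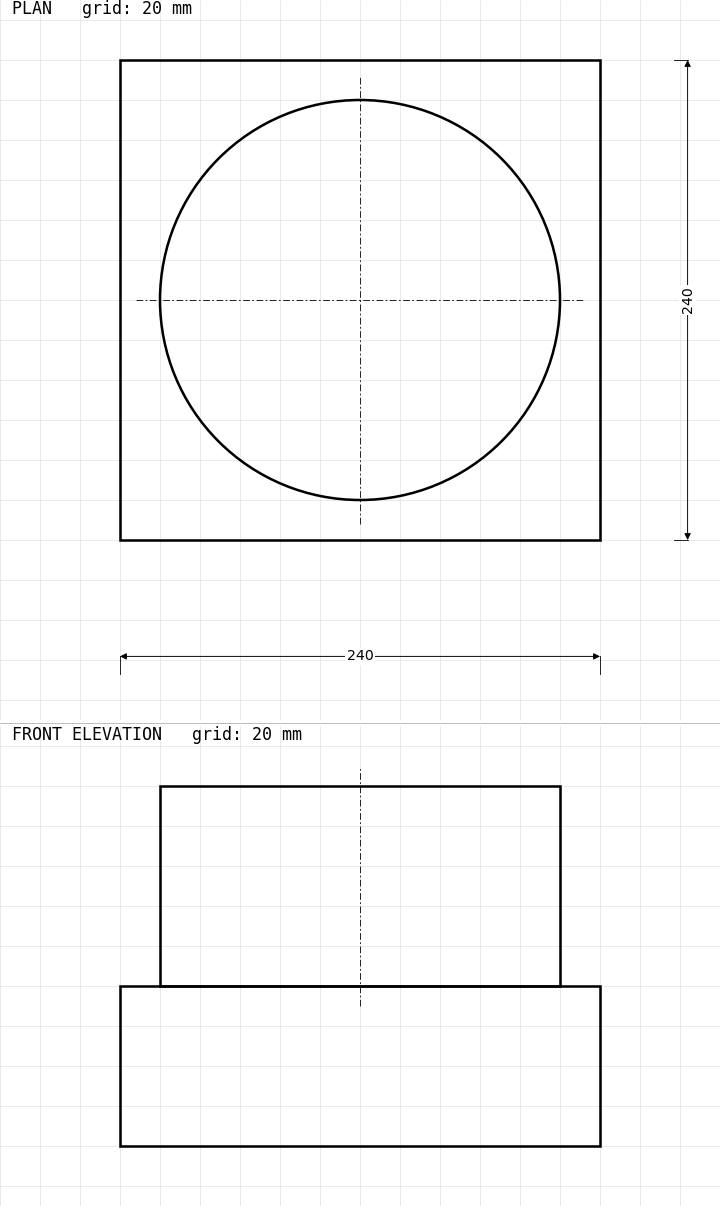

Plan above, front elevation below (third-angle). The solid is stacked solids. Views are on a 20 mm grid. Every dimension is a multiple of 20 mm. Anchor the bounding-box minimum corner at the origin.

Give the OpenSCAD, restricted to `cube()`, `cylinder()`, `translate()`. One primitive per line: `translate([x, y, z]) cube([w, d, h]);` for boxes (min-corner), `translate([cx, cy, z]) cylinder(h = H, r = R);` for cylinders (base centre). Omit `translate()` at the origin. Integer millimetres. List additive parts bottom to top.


cube([240, 240, 80]);
translate([120, 120, 80]) cylinder(h = 100, r = 100);
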